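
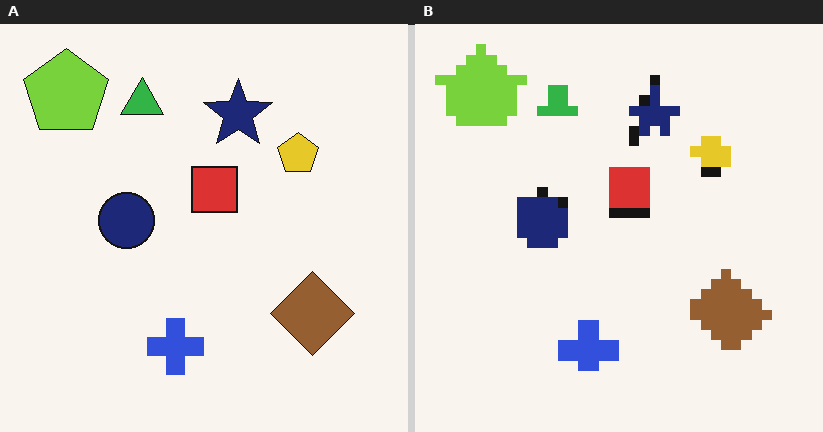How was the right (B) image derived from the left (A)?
The image was heavily pixelated into large blocks.

Shapes are reduced to large square blocks; fine edges and outlines are lost — a downscale-then-upscale (mosaic) effect.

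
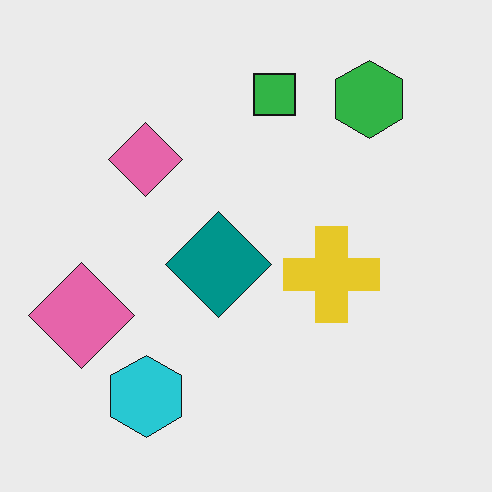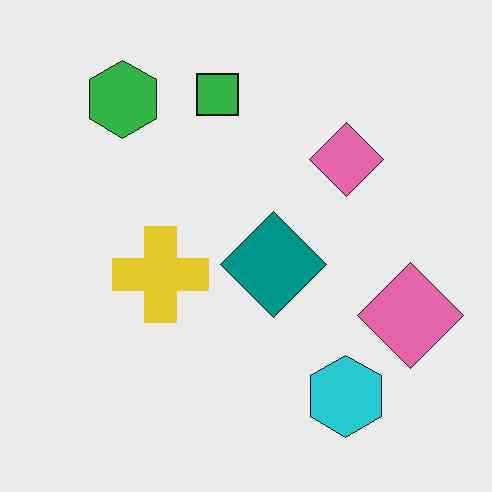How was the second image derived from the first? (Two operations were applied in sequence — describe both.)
The transformation is: flipped horizontally (left ↔ right), then given moderate JPEG compression.

The green hexagon is in the top-right of the first image and the top-left of the second — shapes on opposite sides of the vertical midline have swapped in a mirror flip. Blocky 8×8 compression artifacts appear around shape edges and the flat background shows ringing — characteristic JPEG degradation.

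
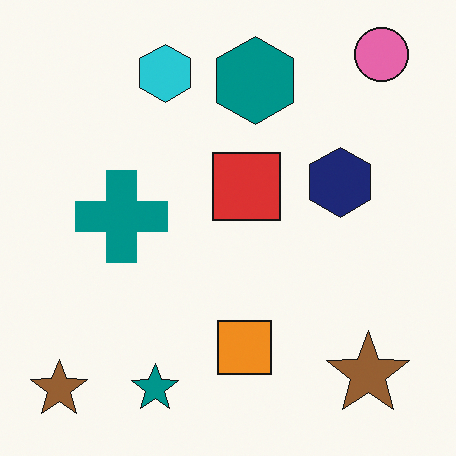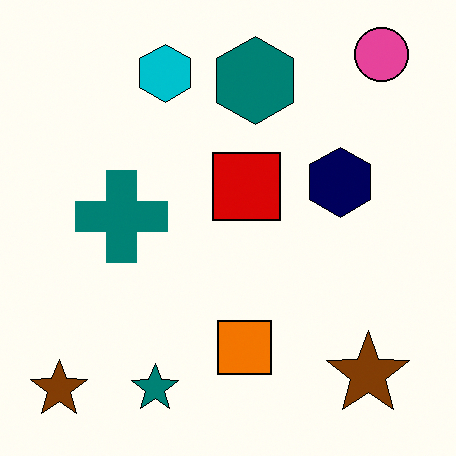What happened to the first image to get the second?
It was given slightly increased contrast.

Tones are pushed away from mid-grey across the whole image — a global contrast change.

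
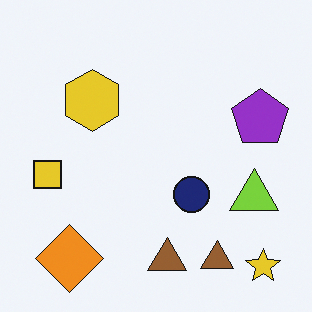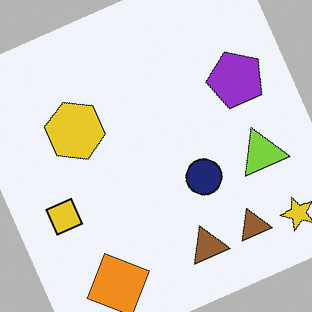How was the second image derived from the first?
This is the original image rotated counter-clockwise by a moderate amount.

Every shape is tilted by the same angle and the image corners show triangular fill wedges — a whole-image rotation by a non-right angle.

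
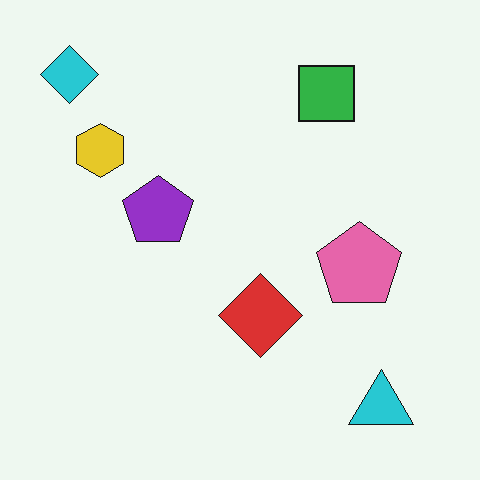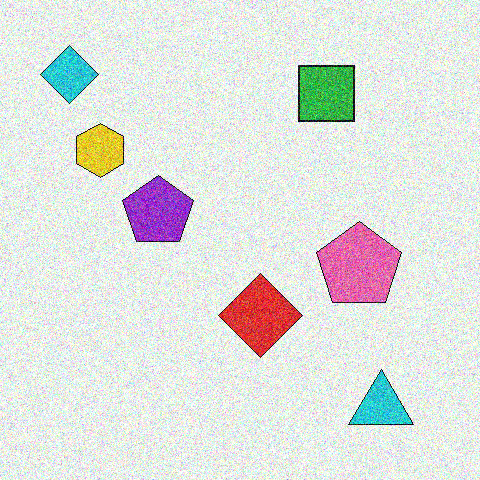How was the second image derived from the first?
This is the original image degraded with heavy additive noise.

Random speckle covers the whole image, including the flat background.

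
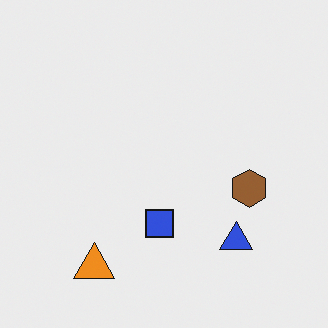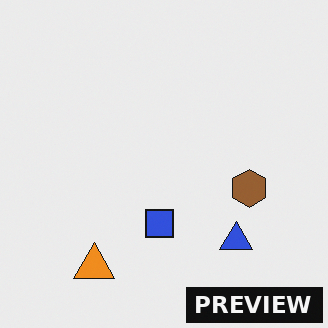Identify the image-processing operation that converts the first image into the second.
This is the original image watermarked with the text "PREVIEW" in the lower-right corner.

A dark label reading "PREVIEW" appears in the lower-right corner.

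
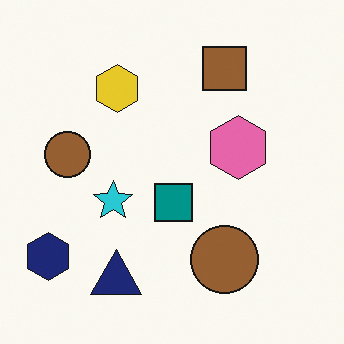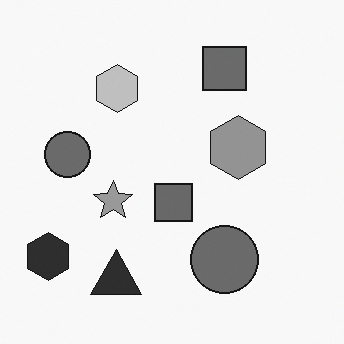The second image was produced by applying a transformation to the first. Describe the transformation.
Converted to grayscale.

All color is removed — every shape is now a shade of grey.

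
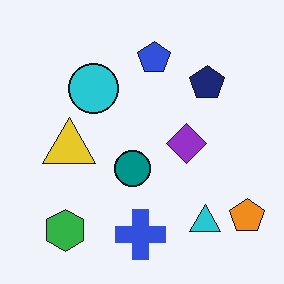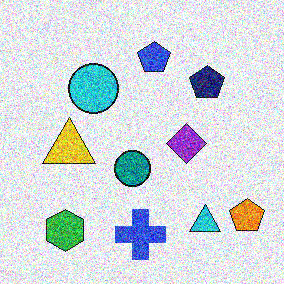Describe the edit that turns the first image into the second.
The second image is the first degraded with a thick layer of grain.

Random speckle covers the whole image, including the flat background.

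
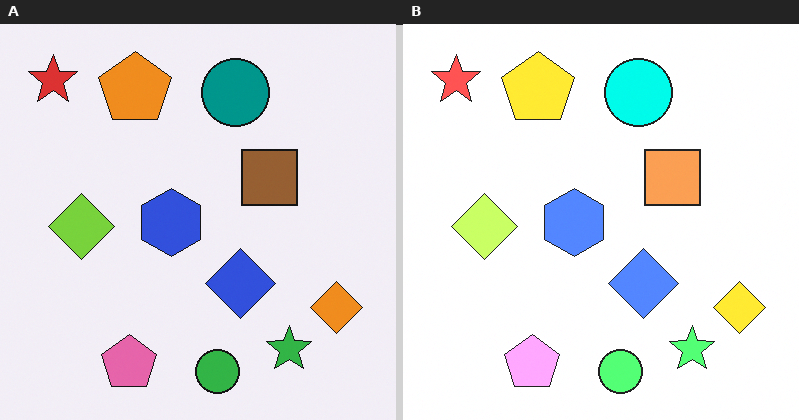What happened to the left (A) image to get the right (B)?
It was brightened a lot.

Every pixel — background and shapes alike — is uniformly brightened.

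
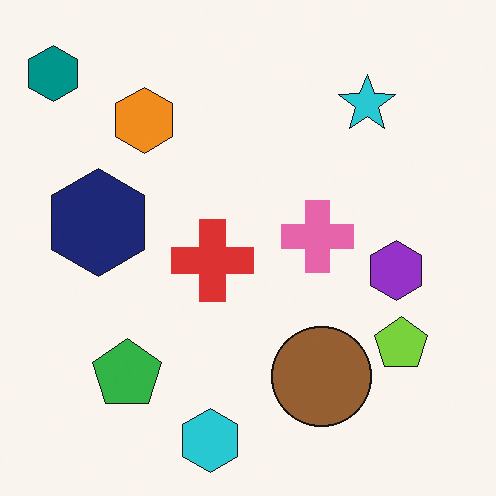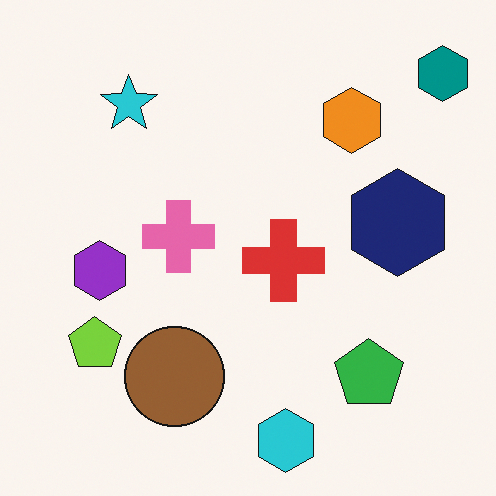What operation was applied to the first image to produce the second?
The transformation is: flipped horizontally (left ↔ right).

The teal hexagon is in the top-left of the first image and the top-right of the second — shapes on opposite sides of the vertical midline have swapped in a mirror flip.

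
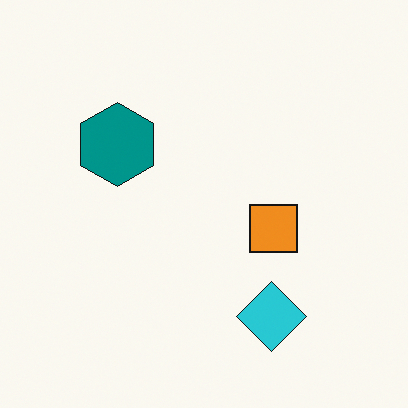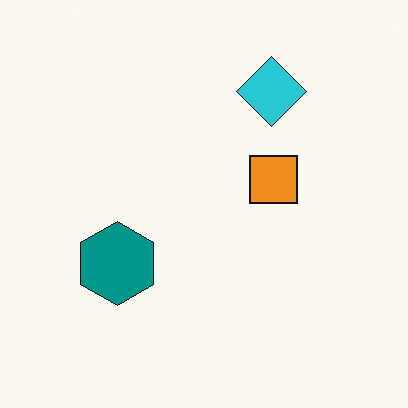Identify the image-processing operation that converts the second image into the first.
The first image is the second flipped vertically (top ↔ bottom).

The cyan diamond is in the top of the second image and the bottom of the first — shapes on opposite sides of the horizontal midline have swapped in a mirror flip.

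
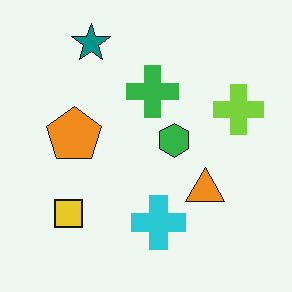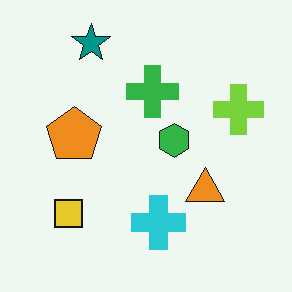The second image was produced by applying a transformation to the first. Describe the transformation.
The image was JPEG-compressed with visible artifacts.

Blocky 8×8 compression artifacts appear around shape edges and the flat background shows ringing — characteristic JPEG degradation.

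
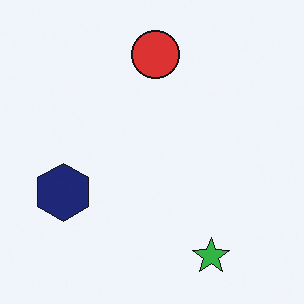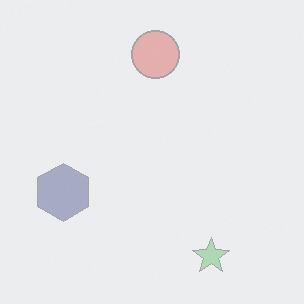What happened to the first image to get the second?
This is the original image washed out (contrast reduced).

Tones are pushed toward mid-grey across the whole image — a global contrast change.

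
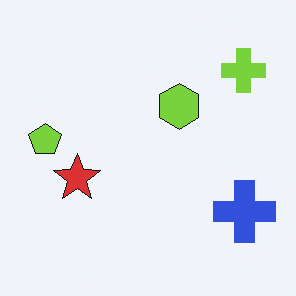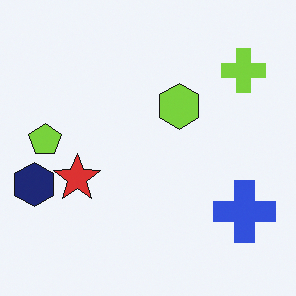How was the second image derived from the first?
The image was overlaid with an additional navy hexagon.

A navy hexagon appears in the second image that is absent from the first.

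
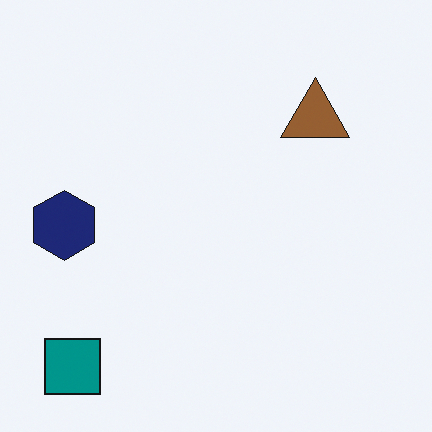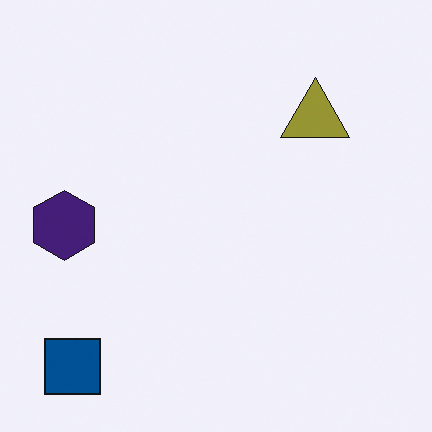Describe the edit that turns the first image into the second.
The second image is the first hue-shifted by a small amount.

Every shape's color has rotated by the same amount around the hue wheel — a uniform hue shift.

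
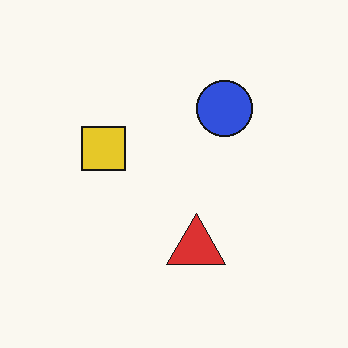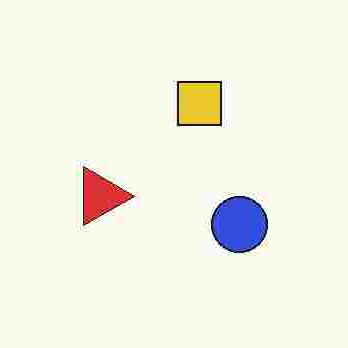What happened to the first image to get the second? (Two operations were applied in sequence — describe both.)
The second image is the first heavily JPEG-compressed with obvious blocking artifacts, then rotated 90° clockwise.

Blocky 8×8 compression artifacts appear around shape edges and the flat background shows ringing — characteristic JPEG degradation. The blue circle sits in the top of the first image and the right of the second — consistent with a whole-image 90° clockwise rotation.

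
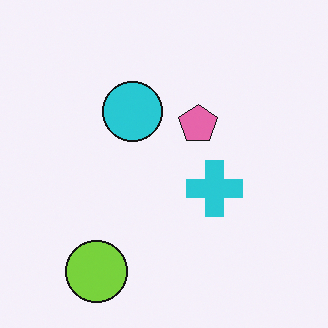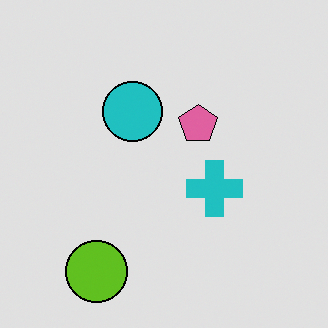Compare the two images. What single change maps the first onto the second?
Moderately posterized.

Each flat color has snapped to a coarser quantized level — most visibly, the near-white background has dropped to a flat grey.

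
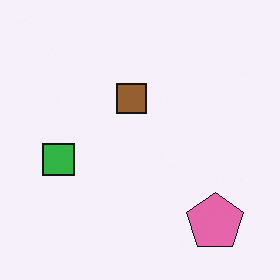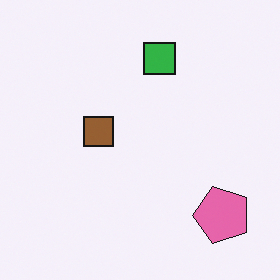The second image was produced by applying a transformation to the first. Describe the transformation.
Transposed (reflected across the top-left ↔ bottom-right diagonal).

Shapes have swapped their row and column positions — what was in the top-right is now in the bottom-left — a diagonal reflection.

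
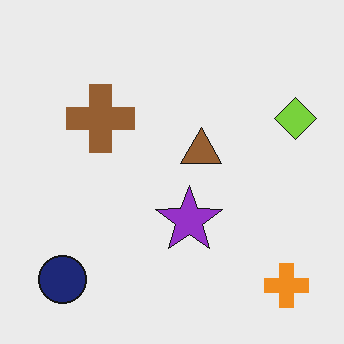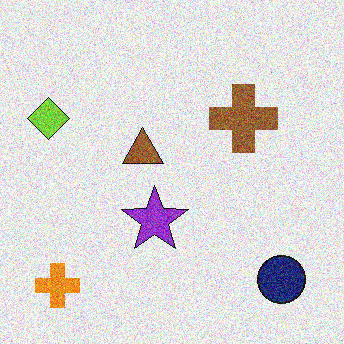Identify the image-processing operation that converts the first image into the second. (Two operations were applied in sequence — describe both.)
It was flipped horizontally (left ↔ right), then degraded with strong gaussian noise.

The lime diamond is in the right of the first image and the left of the second — shapes on opposite sides of the vertical midline have swapped in a mirror flip. Random speckle covers the whole image, including the flat background.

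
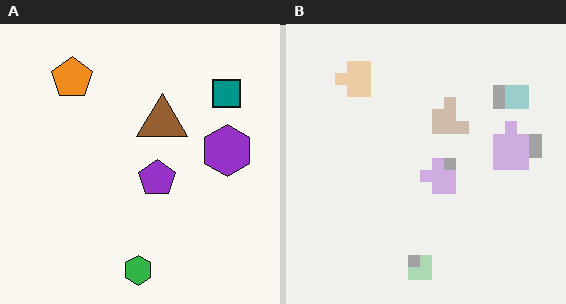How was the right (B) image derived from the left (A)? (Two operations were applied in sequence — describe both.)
Coarsely pixelated, then washed out (contrast reduced).

Shapes are reduced to large square blocks; fine edges and outlines are lost — a downscale-then-upscale (mosaic) effect. Tones are pushed toward mid-grey across the whole image — a global contrast change.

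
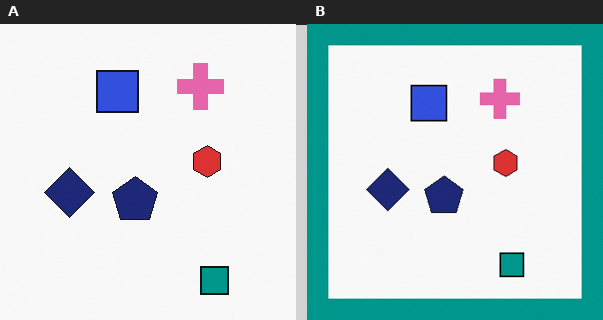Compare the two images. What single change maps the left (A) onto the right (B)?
This is the original image framed with a teal border.

A solid teal frame runs around the edge of the right (B) image, with the content slightly shrunk inside it.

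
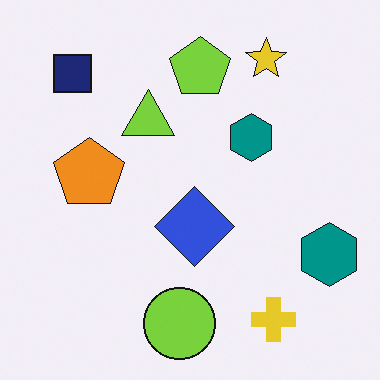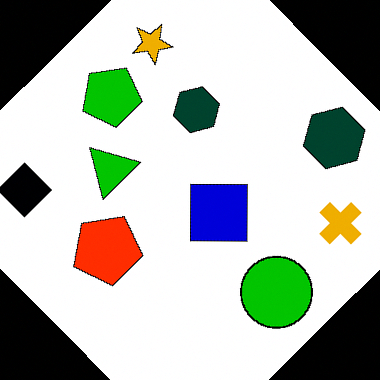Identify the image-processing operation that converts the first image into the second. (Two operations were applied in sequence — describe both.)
It was boosted in contrast, then rotated counter-clockwise by a large amount — several tens of degrees.

Tones are pushed away from mid-grey across the whole image — a global contrast change. Every shape is tilted by the same angle and the image corners show triangular fill wedges — a whole-image rotation by a non-right angle.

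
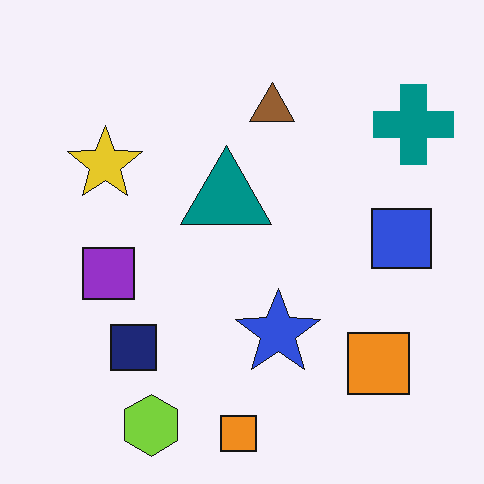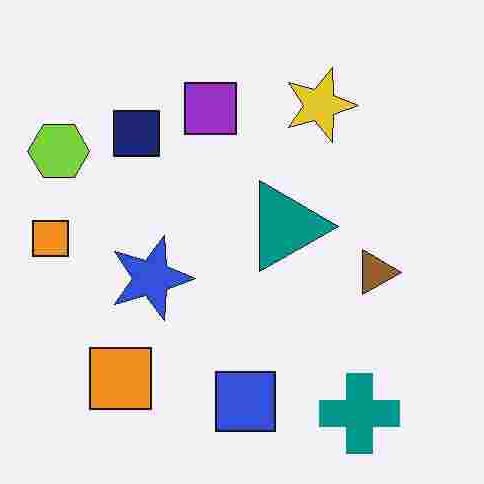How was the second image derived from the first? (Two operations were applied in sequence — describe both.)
The image was degraded with heavy JPEG compression, then rotated 90° clockwise.

Blocky 8×8 compression artifacts appear around shape edges and the flat background shows ringing — characteristic JPEG degradation. The teal cross sits in the top-right of the first image and the bottom-right of the second — consistent with a whole-image 90° clockwise rotation.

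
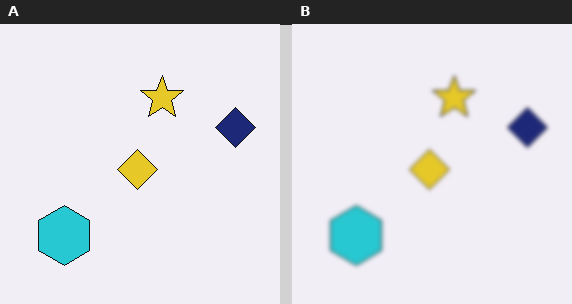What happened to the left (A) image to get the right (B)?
Slightly softened.

Shape edges and outlines are uniformly softened across the whole image.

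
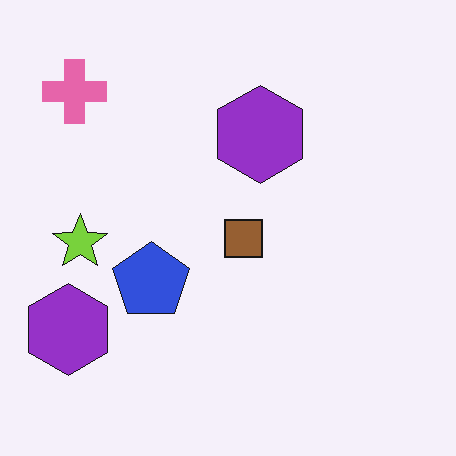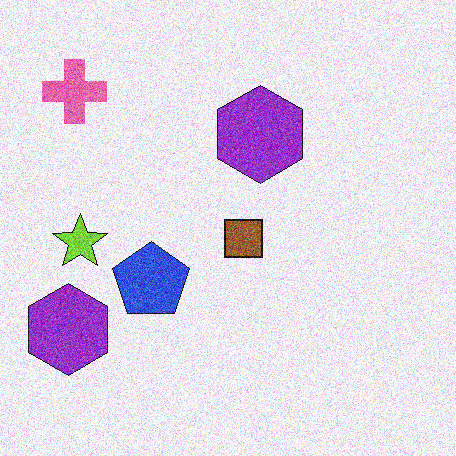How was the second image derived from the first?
The image was degraded with strong gaussian noise.

Random speckle covers the whole image, including the flat background.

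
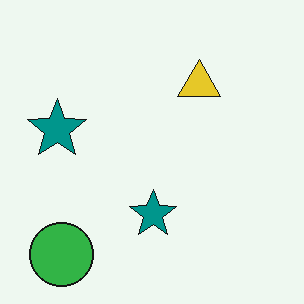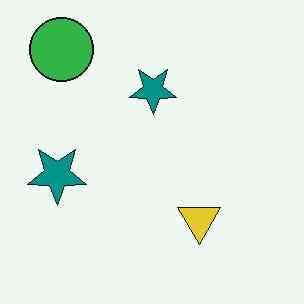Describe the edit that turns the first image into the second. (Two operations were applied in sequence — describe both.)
Flipped vertically (top ↔ bottom), then JPEG-compressed with visible artifacts.

The green circle is in the bottom-left of the first image and the top-left of the second — shapes on opposite sides of the horizontal midline have swapped in a mirror flip. Blocky 8×8 compression artifacts appear around shape edges and the flat background shows ringing — characteristic JPEG degradation.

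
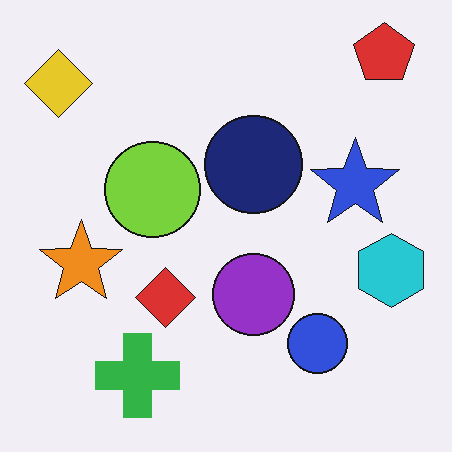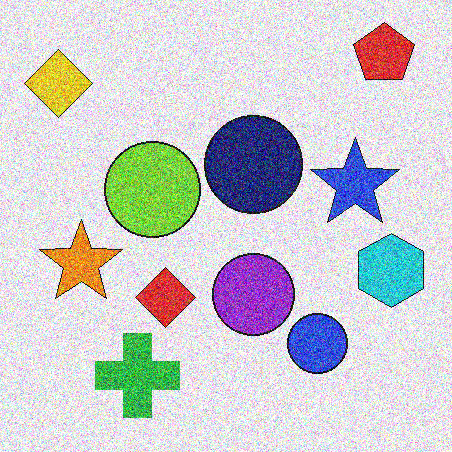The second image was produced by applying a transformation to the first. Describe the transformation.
Degraded with a thick layer of grain.

Random speckle covers the whole image, including the flat background.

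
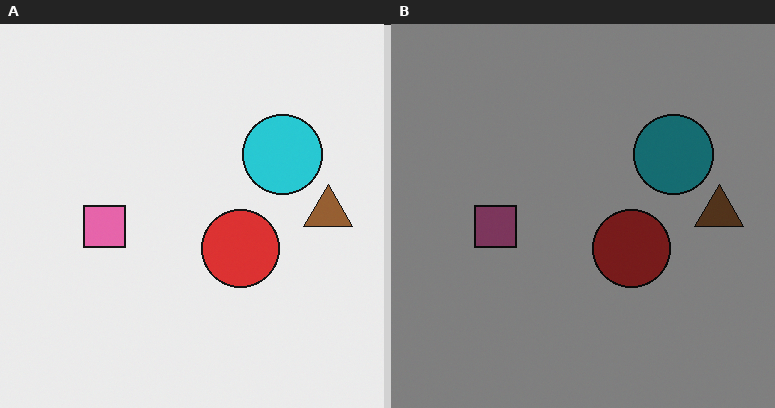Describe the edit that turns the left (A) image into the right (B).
It was substantially darkened.

Every pixel — background and shapes alike — is uniformly darkened.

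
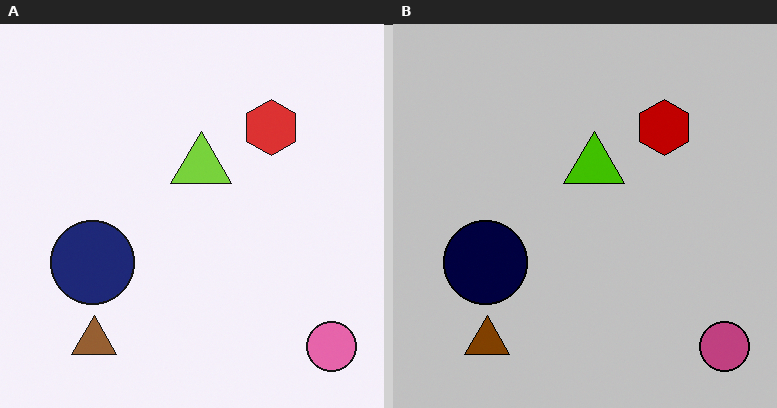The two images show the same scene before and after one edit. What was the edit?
This is the original image aggressively posterized.

Each flat color has snapped to a coarser quantized level — most visibly, the near-white background has dropped to a flat grey.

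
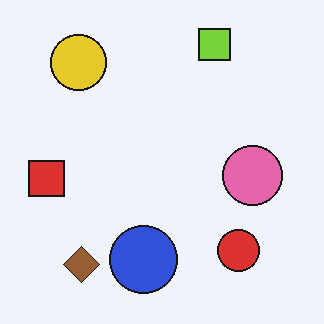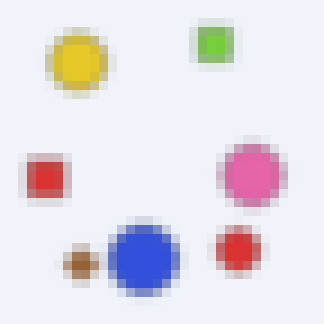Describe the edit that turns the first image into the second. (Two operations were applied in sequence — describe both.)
The image was noticeably gaussian-blurred, then heavily pixelated into large blocks.

Shape edges and outlines are uniformly softened across the whole image. Shapes are reduced to large square blocks; fine edges and outlines are lost — a downscale-then-upscale (mosaic) effect.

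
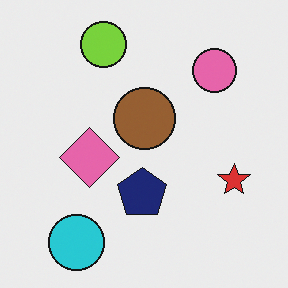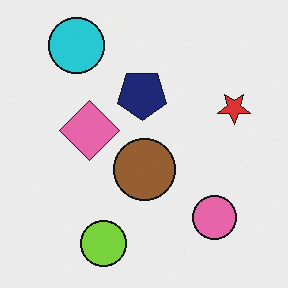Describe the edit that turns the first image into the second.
The second image is the first flipped vertically (top ↔ bottom).

The lime circle is in the top of the first image and the bottom of the second — shapes on opposite sides of the horizontal midline have swapped in a mirror flip.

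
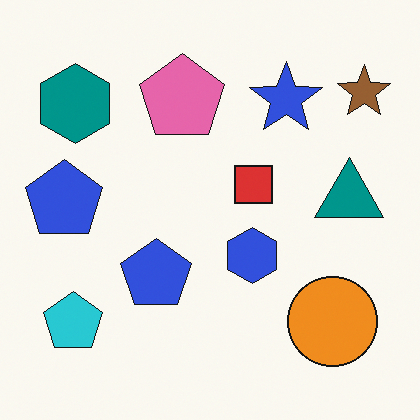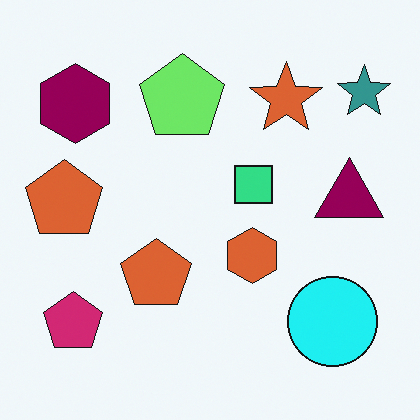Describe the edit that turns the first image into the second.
The second image is the first hue-shifted noticeably.

Every shape's color has rotated by the same amount around the hue wheel — a uniform hue shift.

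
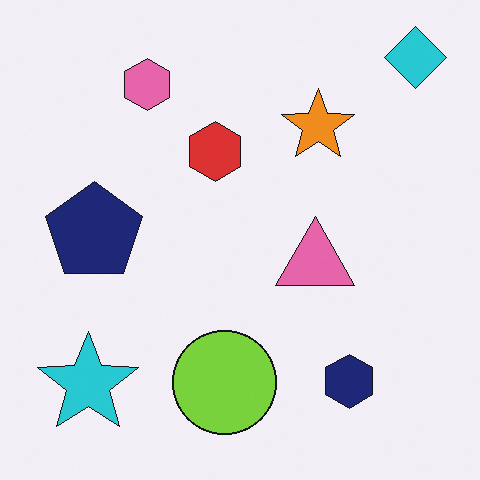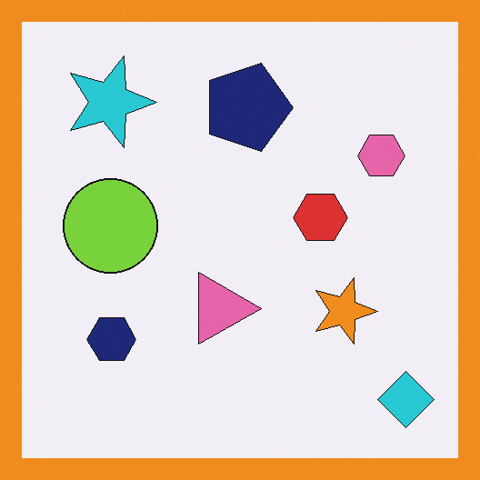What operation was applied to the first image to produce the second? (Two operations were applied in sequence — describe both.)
The image was rotated 90° clockwise, then framed with a orange border.

The cyan diamond sits in the top-right of the first image and the bottom-right of the second — consistent with a whole-image 90° clockwise rotation. A solid orange frame runs around the edge of the second image, with the content slightly shrunk inside it.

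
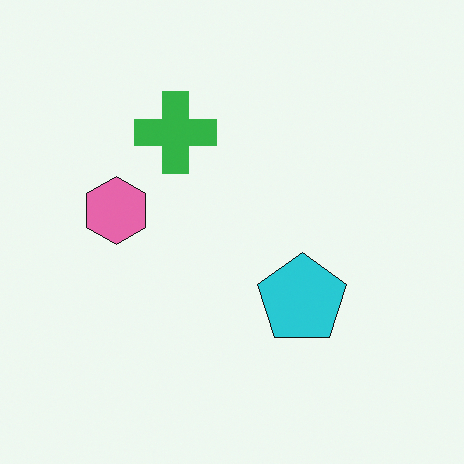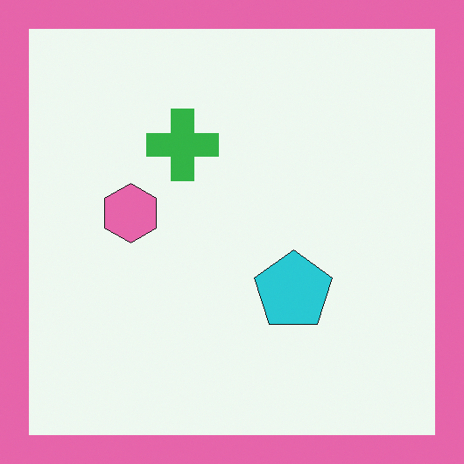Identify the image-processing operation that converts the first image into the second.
It was framed with a pink border.

A solid pink frame runs around the edge of the second image, with the content slightly shrunk inside it.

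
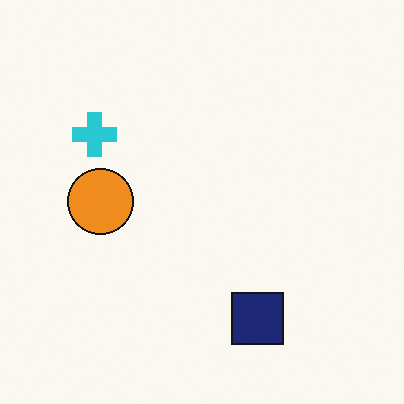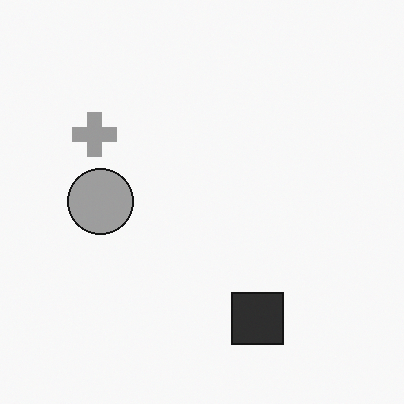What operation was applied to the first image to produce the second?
This is the original image converted to grayscale.

All color is removed — every shape is now a shade of grey.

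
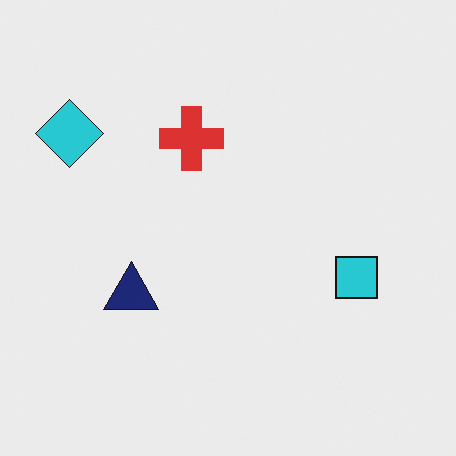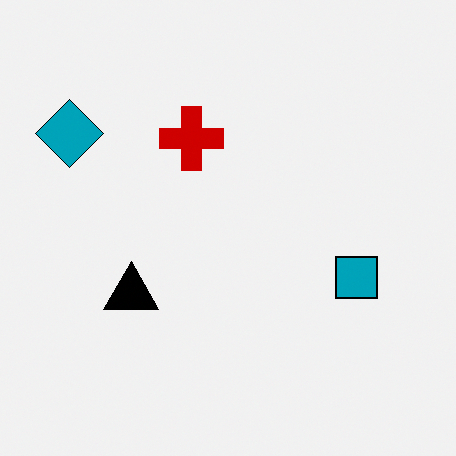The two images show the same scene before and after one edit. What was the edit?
Given much higher contrast.

Tones are pushed away from mid-grey across the whole image — a global contrast change.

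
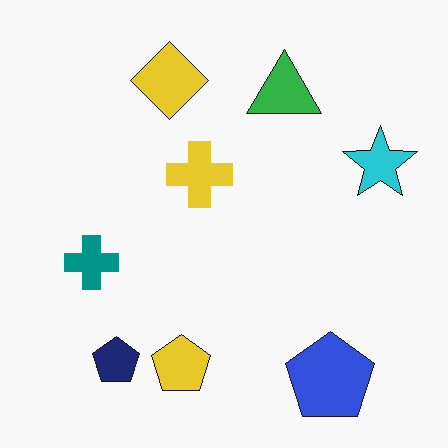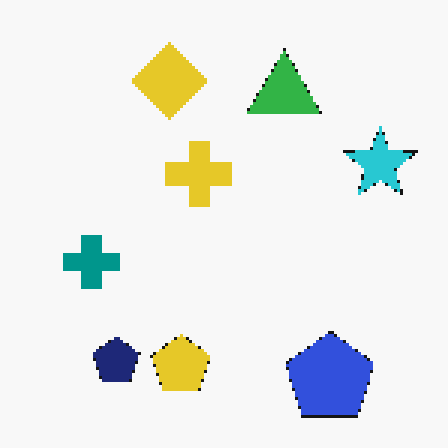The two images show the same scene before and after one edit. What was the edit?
The transformation is: mildly pixelated.

Shapes are reduced to large square blocks; fine edges and outlines are lost — a downscale-then-upscale (mosaic) effect.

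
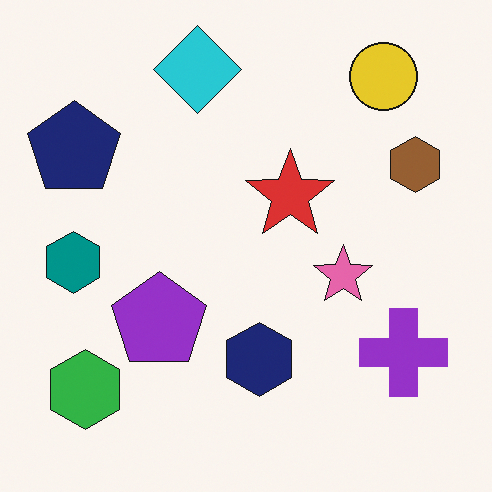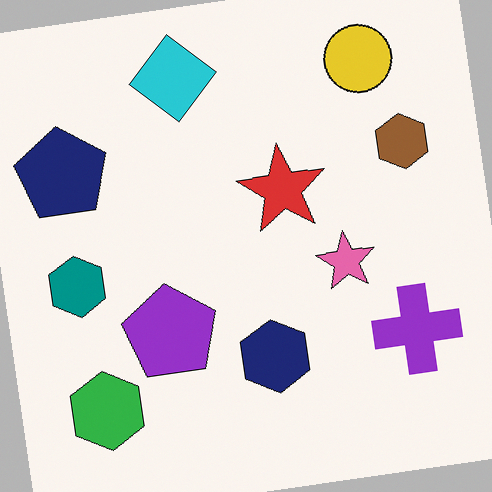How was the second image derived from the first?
The image was rotated counter-clockwise by a small amount.

Every shape is tilted by the same angle and the image corners show triangular fill wedges — a whole-image rotation by a non-right angle.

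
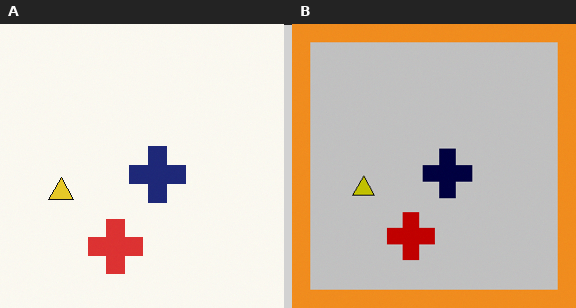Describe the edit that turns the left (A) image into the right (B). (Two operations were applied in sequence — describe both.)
This is the original image aggressively posterized, then framed with a orange border.

Each flat color has snapped to a coarser quantized level — most visibly, the near-white background has dropped to a flat grey. A solid orange frame runs around the edge of the right (B) image, with the content slightly shrunk inside it.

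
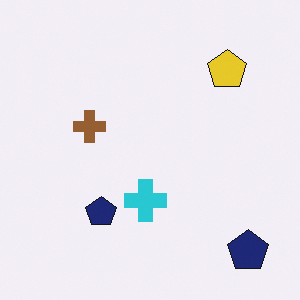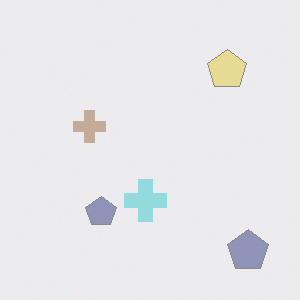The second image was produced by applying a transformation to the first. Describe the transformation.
The transformation is: washed out (contrast reduced).

Tones are pushed toward mid-grey across the whole image — a global contrast change.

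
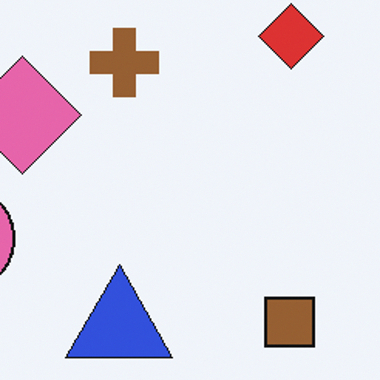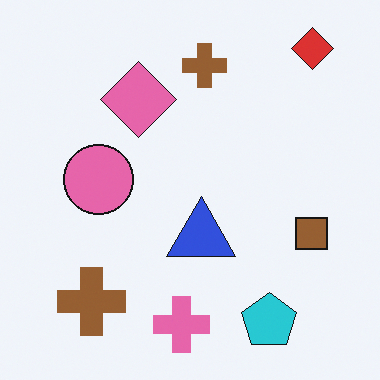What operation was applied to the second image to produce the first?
Cropped to a modestly smaller region and rescaled.

The visible shapes are larger and the field of view is narrower; shapes near the original edges may be partly or wholly outside the frame — a crop-and-rescale.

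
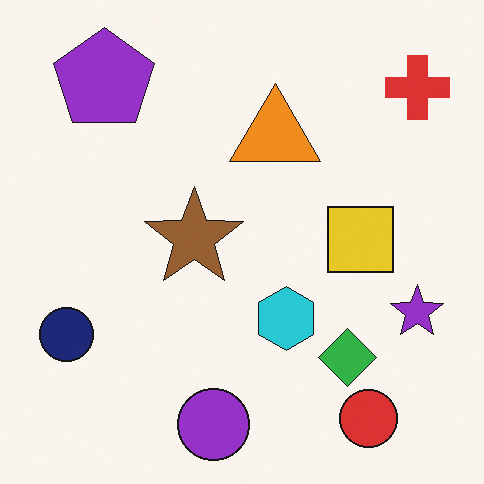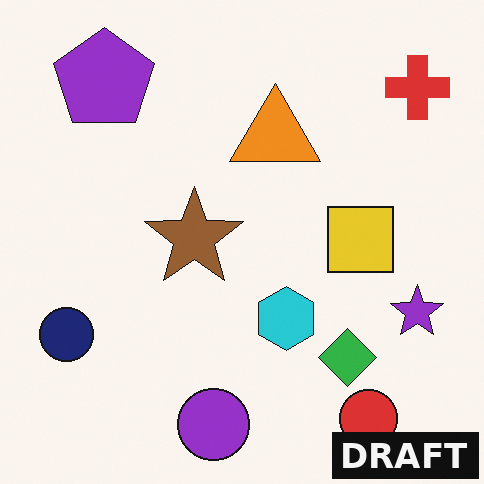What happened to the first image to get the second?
The image was watermarked with the text "DRAFT" in the lower-right corner.

A dark label reading "DRAFT" appears in the lower-right corner.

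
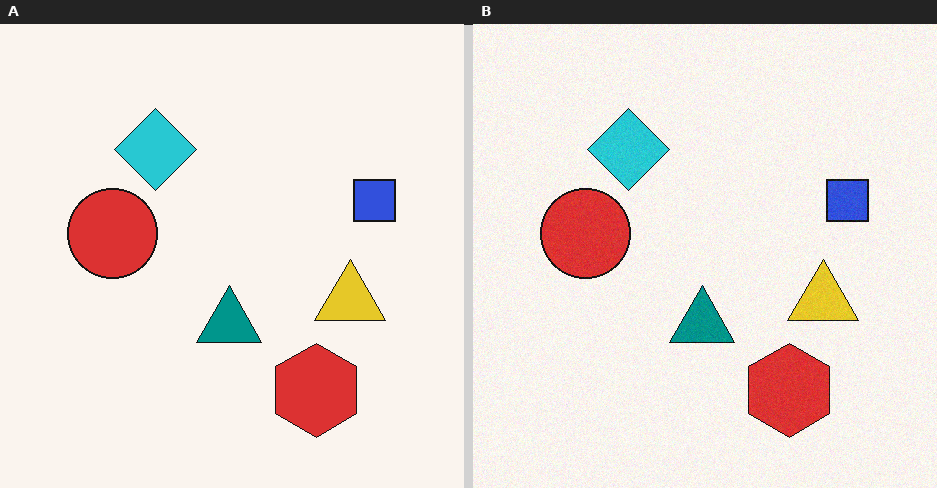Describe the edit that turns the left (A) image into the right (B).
The transformation is: degraded with subtle gaussian noise.

Random speckle covers the whole image, including the flat background.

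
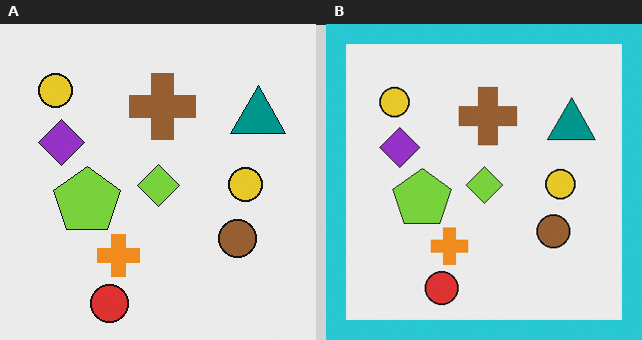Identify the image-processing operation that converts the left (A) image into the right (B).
The transformation is: framed with a cyan border.

A solid cyan frame runs around the edge of the right (B) image, with the content slightly shrunk inside it.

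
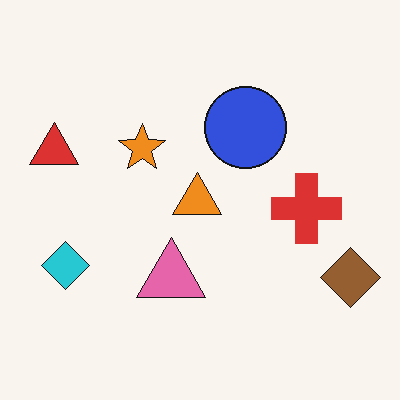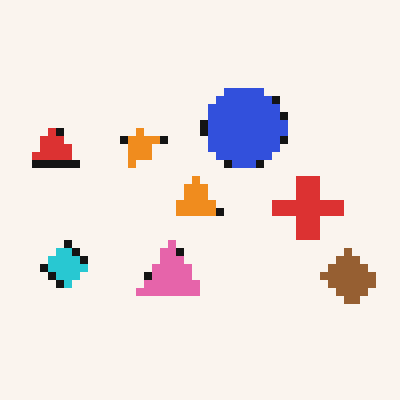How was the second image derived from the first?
The second image is the first moderately pixelated.

Shapes are reduced to large square blocks; fine edges and outlines are lost — a downscale-then-upscale (mosaic) effect.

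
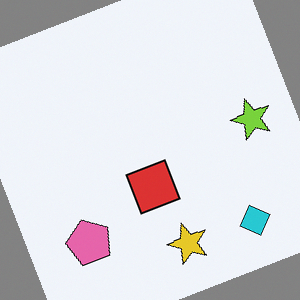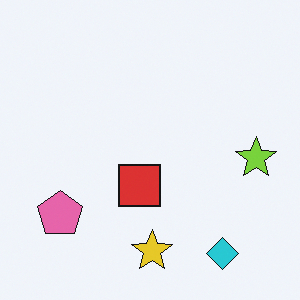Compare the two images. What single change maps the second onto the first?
It was rotated counter-clockwise by a moderate amount.

Every shape is tilted by the same angle and the image corners show triangular fill wedges — a whole-image rotation by a non-right angle.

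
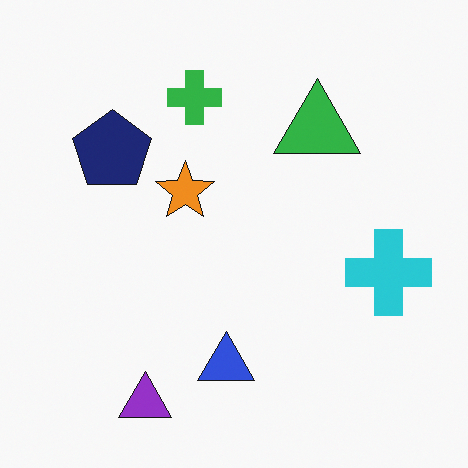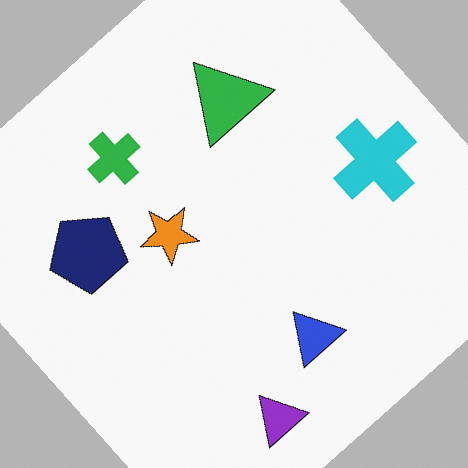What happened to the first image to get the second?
Rotated counter-clockwise by a large amount — several tens of degrees.

Every shape is tilted by the same angle and the image corners show triangular fill wedges — a whole-image rotation by a non-right angle.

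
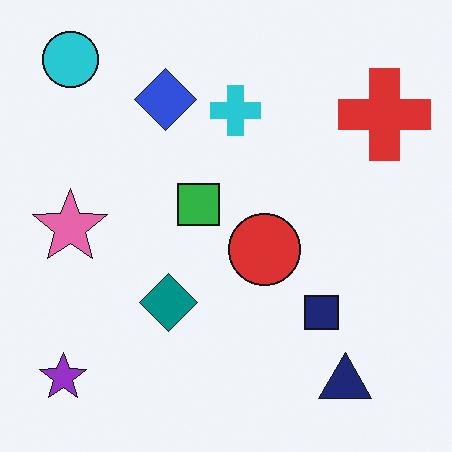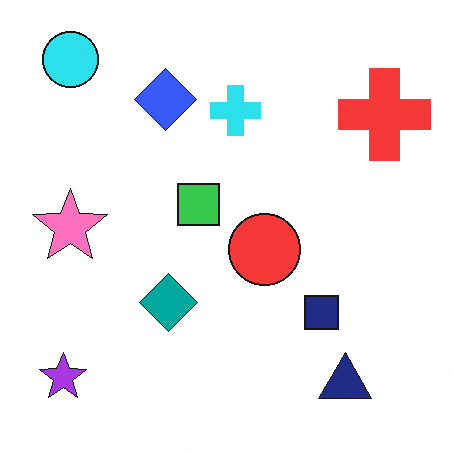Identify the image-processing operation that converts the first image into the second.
The image was slightly brightened.

Every pixel — background and shapes alike — is uniformly brightened.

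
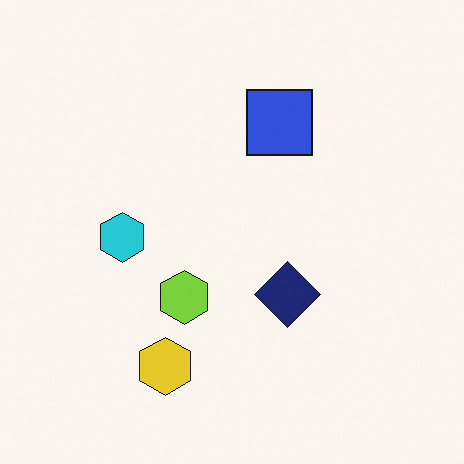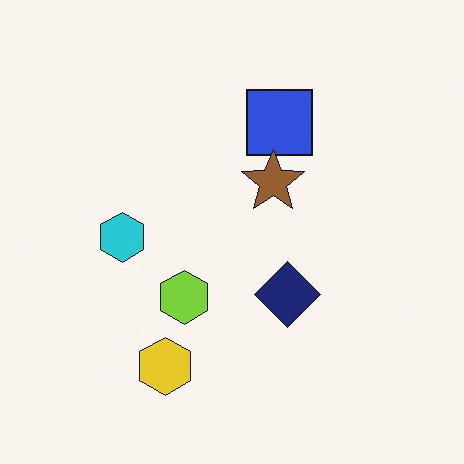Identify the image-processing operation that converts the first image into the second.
Overlaid with an additional brown star.

A brown star appears in the second image that is absent from the first.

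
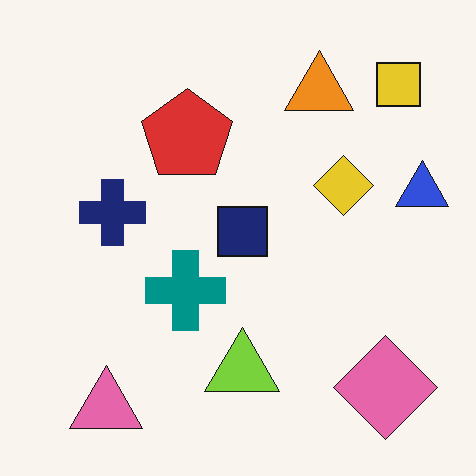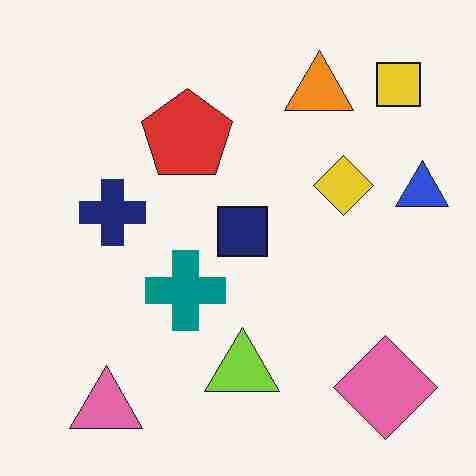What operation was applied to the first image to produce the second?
This is the original image degraded with heavy JPEG compression.

Blocky 8×8 compression artifacts appear around shape edges and the flat background shows ringing — characteristic JPEG degradation.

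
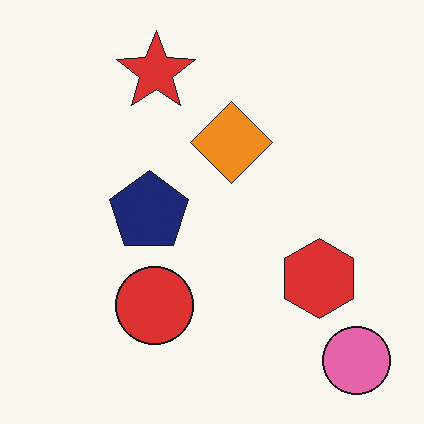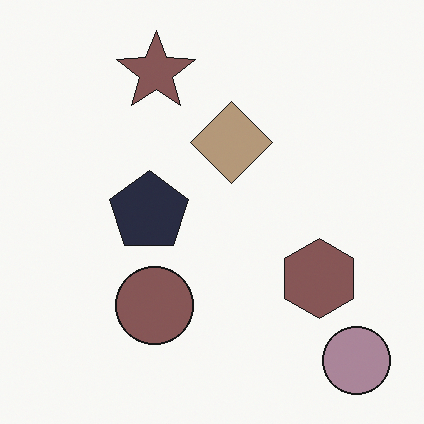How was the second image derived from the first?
This is the original image heavily desaturated.

All colors are more muted and greyish — a global saturation change.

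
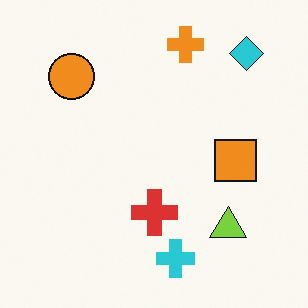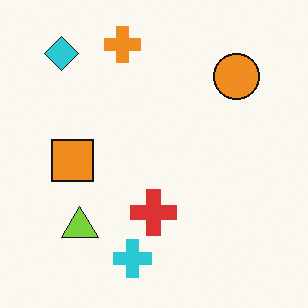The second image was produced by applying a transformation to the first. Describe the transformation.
The second image is the first flipped horizontally (left ↔ right).

The cyan diamond is in the top-right of the first image and the top-left of the second — shapes on opposite sides of the vertical midline have swapped in a mirror flip.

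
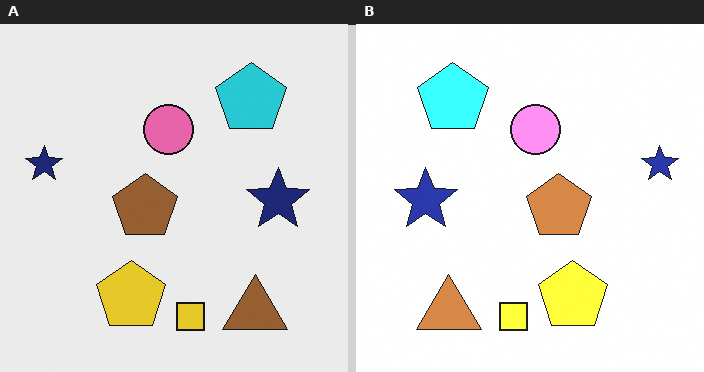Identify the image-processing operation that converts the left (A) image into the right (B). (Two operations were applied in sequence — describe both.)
Noticeably brightened, then flipped horizontally (left ↔ right).

Every pixel — background and shapes alike — is uniformly brightened. The brown triangle is in the bottom-right of the left (A) image and the bottom-left of the right (B) — shapes on opposite sides of the vertical midline have swapped in a mirror flip.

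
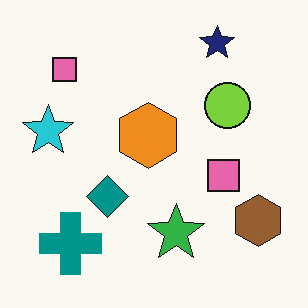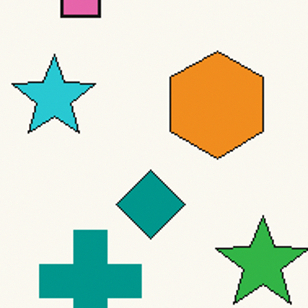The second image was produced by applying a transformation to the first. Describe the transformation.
The second image is the first cropped to a noticeably smaller region and rescaled.

The visible shapes are larger and the field of view is narrower; shapes near the original edges may be partly or wholly outside the frame — a crop-and-rescale.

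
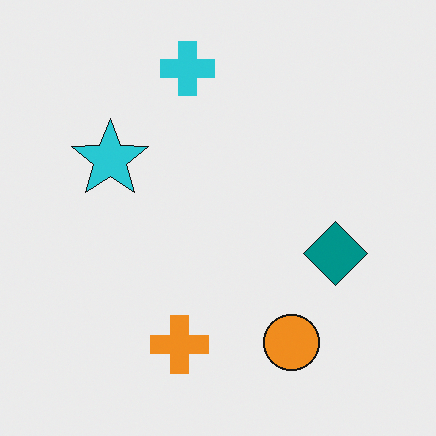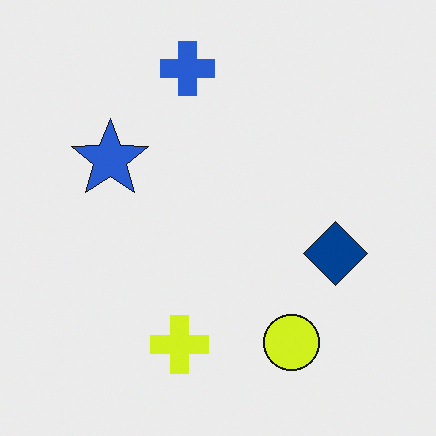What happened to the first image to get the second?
Hue-shifted by a small amount.

Every shape's color has rotated by the same amount around the hue wheel — a uniform hue shift.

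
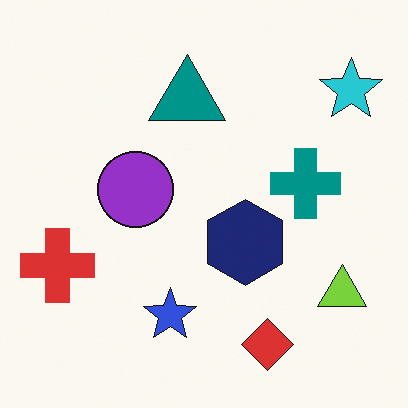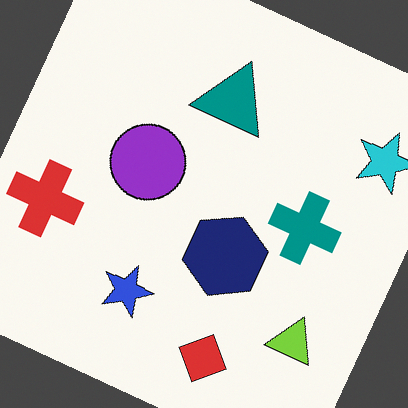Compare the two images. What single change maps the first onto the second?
Rotated clockwise by a moderate amount.

Every shape is tilted by the same angle and the image corners show triangular fill wedges — a whole-image rotation by a non-right angle.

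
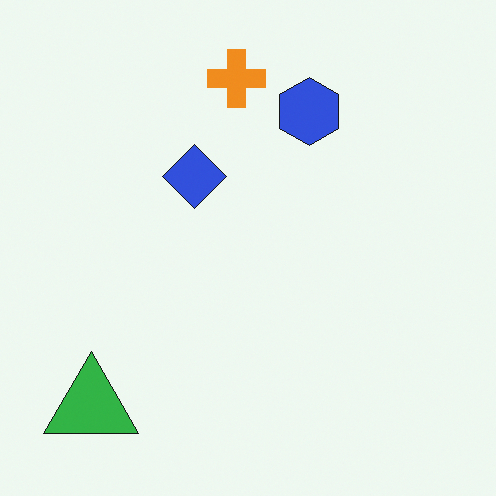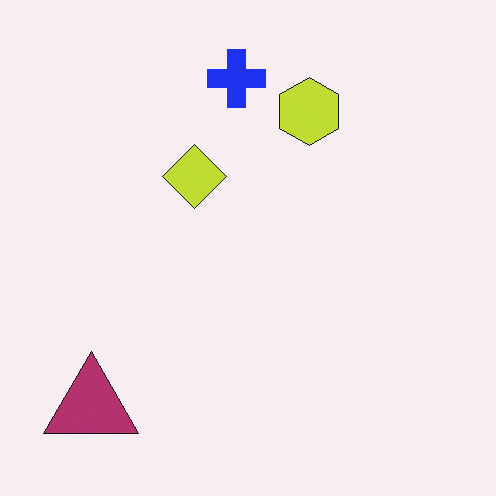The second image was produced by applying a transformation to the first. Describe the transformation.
It was hue-shifted through roughly half the color wheel.

Every shape's color has rotated by the same amount around the hue wheel — a uniform hue shift.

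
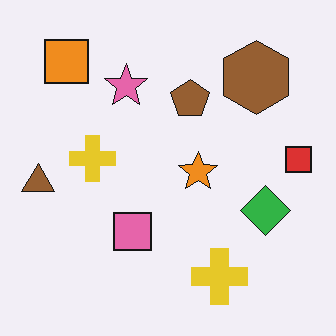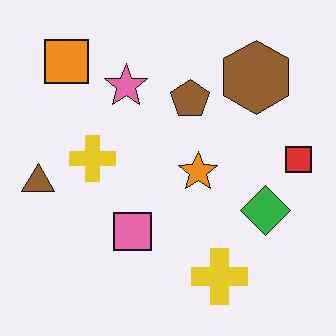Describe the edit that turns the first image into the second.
It was JPEG-compressed with visible artifacts.

Blocky 8×8 compression artifacts appear around shape edges and the flat background shows ringing — characteristic JPEG degradation.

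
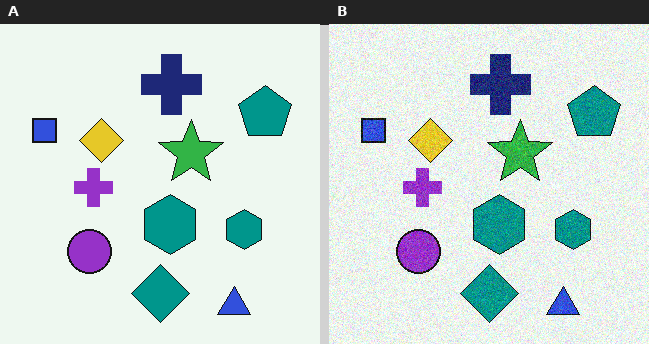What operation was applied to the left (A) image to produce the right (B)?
This is the original image degraded with moderate additive noise.

Random speckle covers the whole image, including the flat background.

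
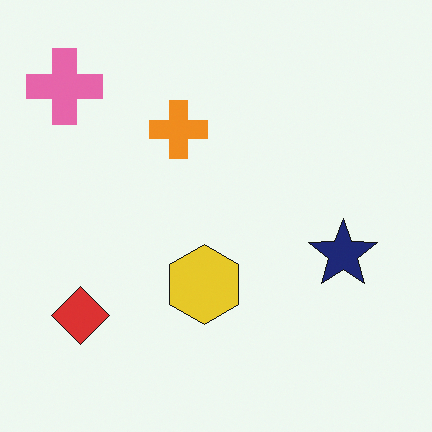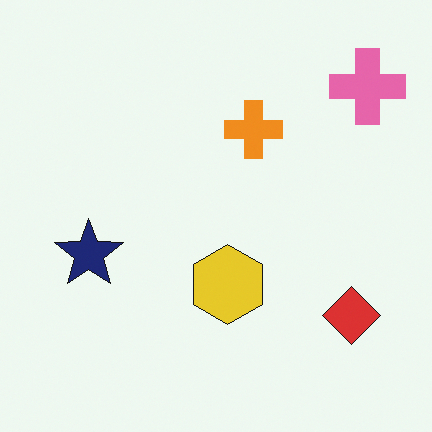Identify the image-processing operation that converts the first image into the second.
The second image is the first flipped horizontally (left ↔ right).

The pink cross is in the top-left of the first image and the top-right of the second — shapes on opposite sides of the vertical midline have swapped in a mirror flip.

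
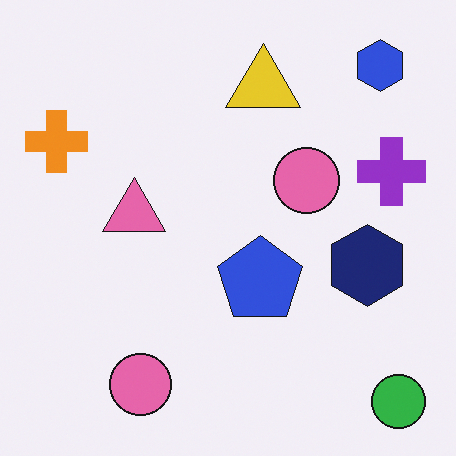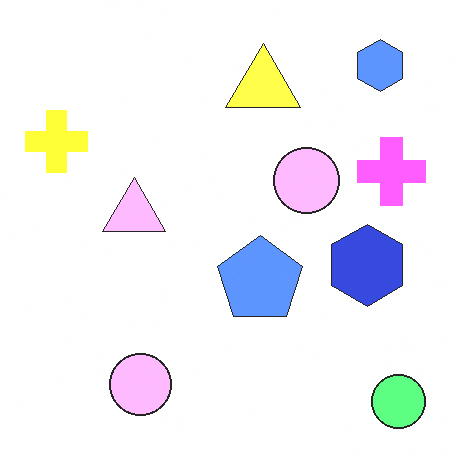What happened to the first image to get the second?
The second image is the first substantially brightened.

Every pixel — background and shapes alike — is uniformly brightened.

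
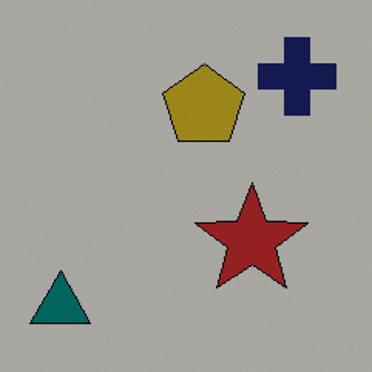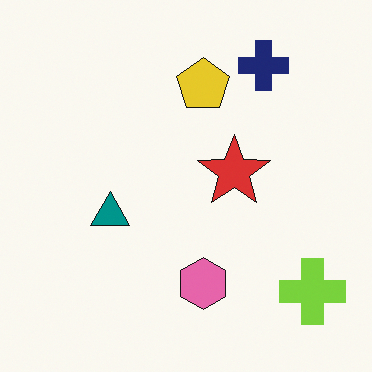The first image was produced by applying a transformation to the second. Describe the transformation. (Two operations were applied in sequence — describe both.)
This is the original image cropped to a modestly smaller region and rescaled, then noticeably darkened.

The visible shapes are larger and the field of view is narrower; shapes near the original edges may be partly or wholly outside the frame — a crop-and-rescale. Every pixel — background and shapes alike — is uniformly darkened.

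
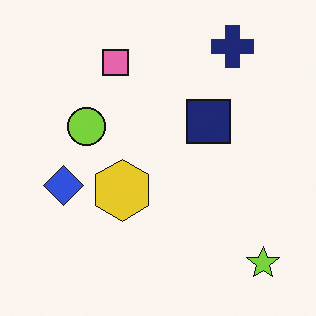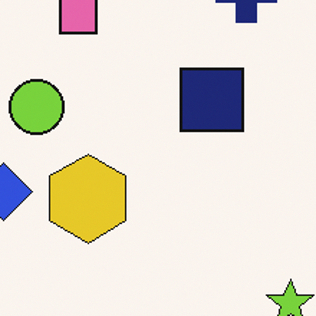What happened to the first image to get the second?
Cropped slightly and scaled back up.

The visible shapes are larger and the field of view is narrower; shapes near the original edges may be partly or wholly outside the frame — a crop-and-rescale.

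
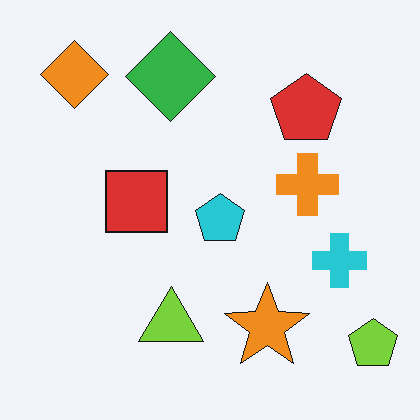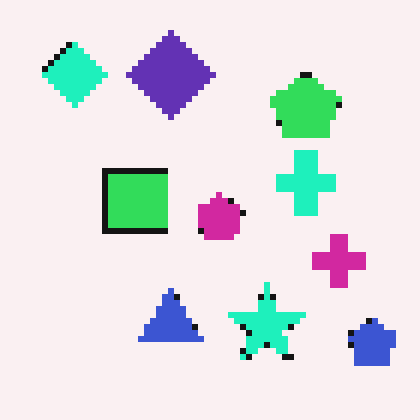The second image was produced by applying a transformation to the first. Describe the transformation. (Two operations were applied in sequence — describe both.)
This is the original image hue-shifted by a moderate amount, then moderately pixelated.

Every shape's color has rotated by the same amount around the hue wheel — a uniform hue shift. Shapes are reduced to large square blocks; fine edges and outlines are lost — a downscale-then-upscale (mosaic) effect.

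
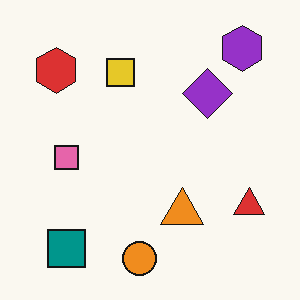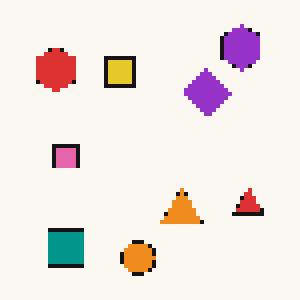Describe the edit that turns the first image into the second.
The second image is the first mildly pixelated.

Shapes are reduced to large square blocks; fine edges and outlines are lost — a downscale-then-upscale (mosaic) effect.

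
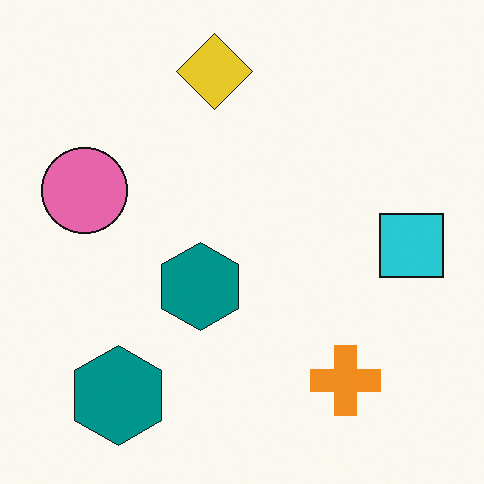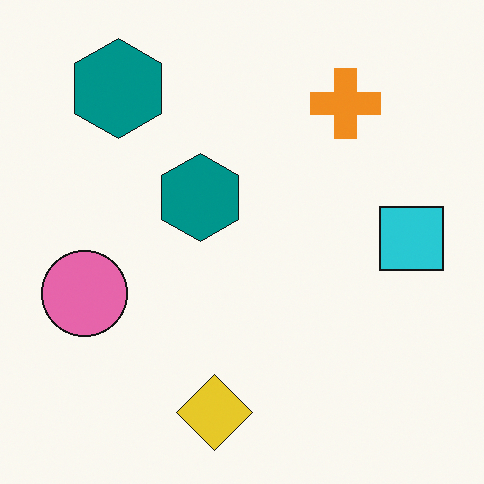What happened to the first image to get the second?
The second image is the first flipped vertically (top ↔ bottom).

The yellow diamond is in the top of the first image and the bottom of the second — shapes on opposite sides of the horizontal midline have swapped in a mirror flip.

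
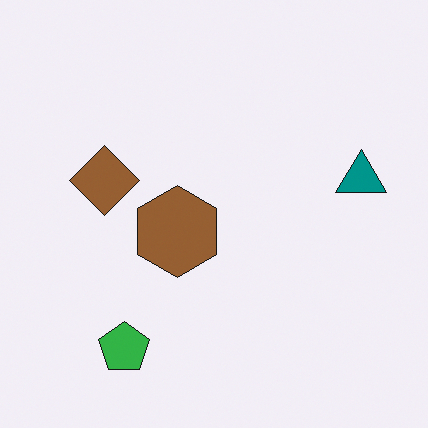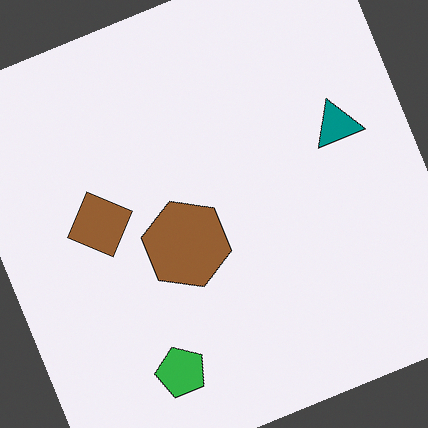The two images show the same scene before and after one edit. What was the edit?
The transformation is: rotated counter-clockwise by a clearly visible amount.

Every shape is tilted by the same angle and the image corners show triangular fill wedges — a whole-image rotation by a non-right angle.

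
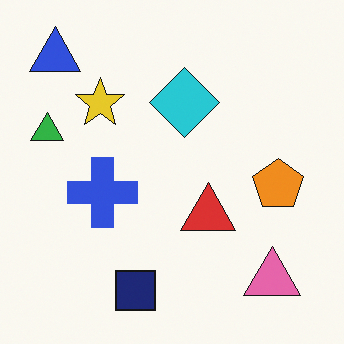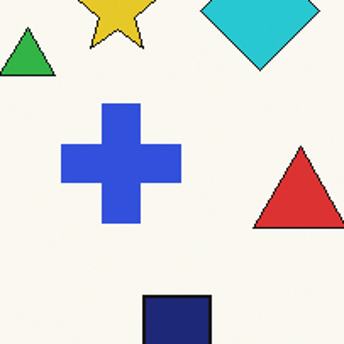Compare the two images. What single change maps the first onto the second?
The second image is the first cropped to a noticeably smaller region and rescaled.

The visible shapes are larger and the field of view is narrower; shapes near the original edges may be partly or wholly outside the frame — a crop-and-rescale.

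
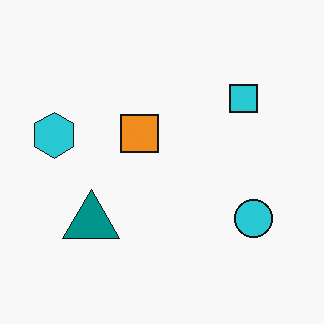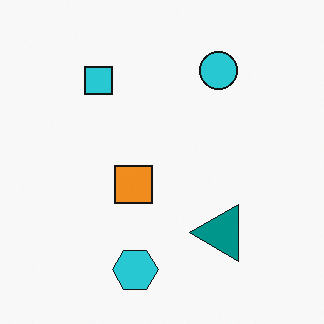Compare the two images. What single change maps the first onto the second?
The transformation is: rotated 90° counter-clockwise.

The cyan hexagon sits in the left of the first image and the bottom of the second — consistent with a whole-image 90° counter-clockwise rotation.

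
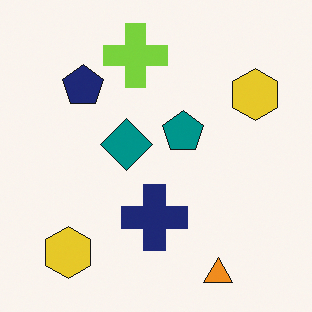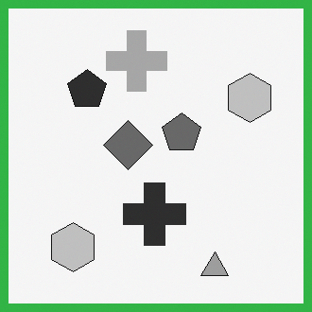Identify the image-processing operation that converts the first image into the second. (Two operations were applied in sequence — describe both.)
This is the original image converted to grayscale, then framed with a green border.

All color is removed — every shape is now a shade of grey. A solid green frame runs around the edge of the second image, with the content slightly shrunk inside it.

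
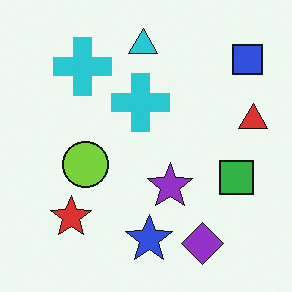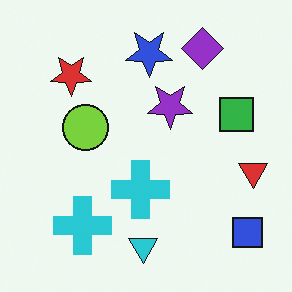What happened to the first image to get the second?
It was flipped vertically (top ↔ bottom).

The cyan triangle is in the top of the first image and the bottom of the second — shapes on opposite sides of the horizontal midline have swapped in a mirror flip.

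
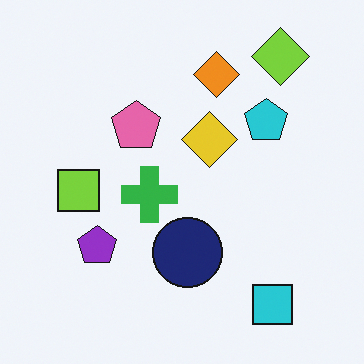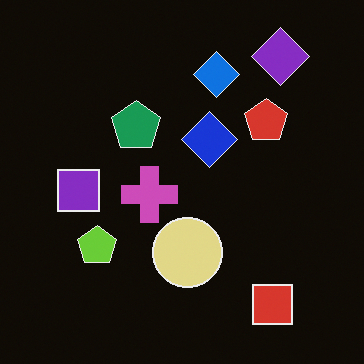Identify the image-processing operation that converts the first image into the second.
Color-inverted (negative).

The light background has become dark and every shape's color is its complement — a photographic negative.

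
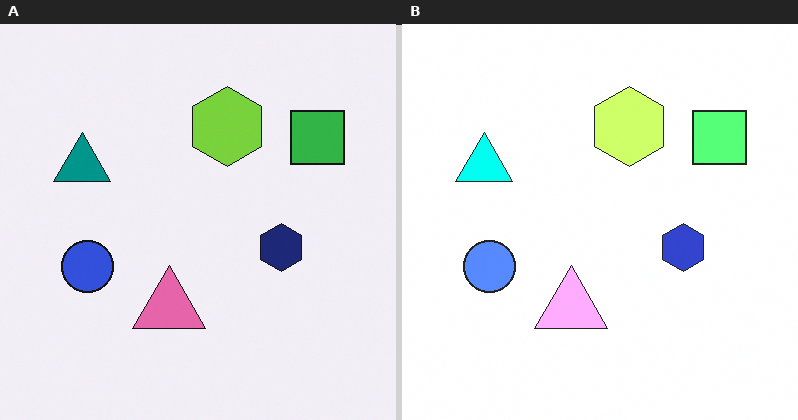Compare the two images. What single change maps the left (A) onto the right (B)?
The transformation is: noticeably brightened.

Every pixel — background and shapes alike — is uniformly brightened.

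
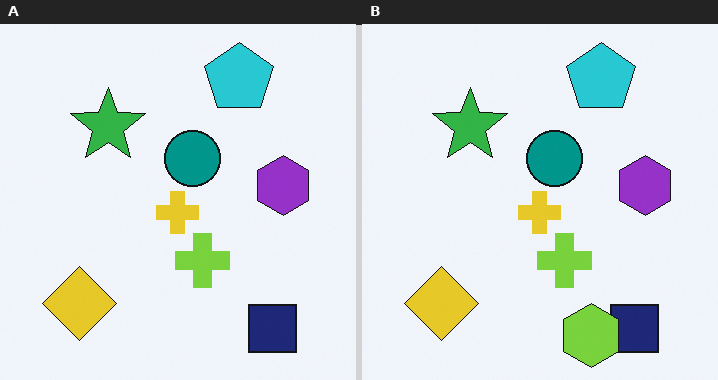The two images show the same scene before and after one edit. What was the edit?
The image was overlaid with an additional lime hexagon.

A lime hexagon appears in the right (B) image that is absent from the left (A).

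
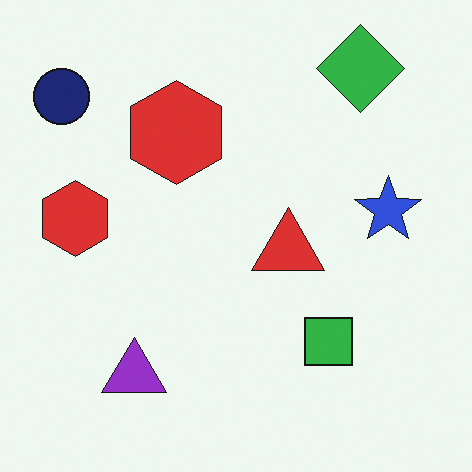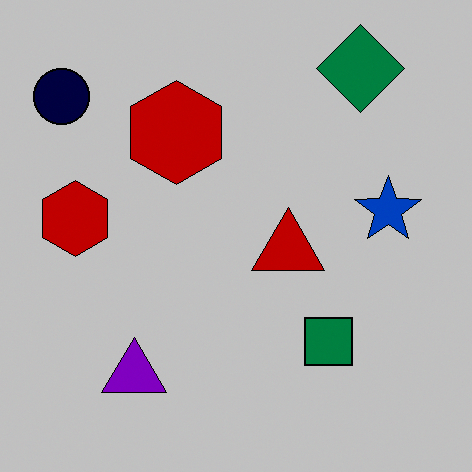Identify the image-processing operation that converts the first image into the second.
The transformation is: aggressively posterized.

Each flat color has snapped to a coarser quantized level — most visibly, the near-white background has dropped to a flat grey.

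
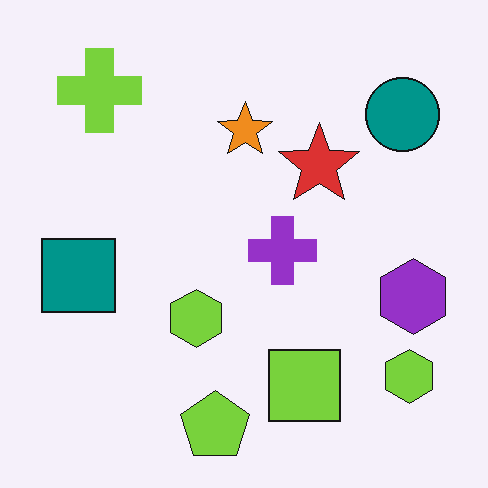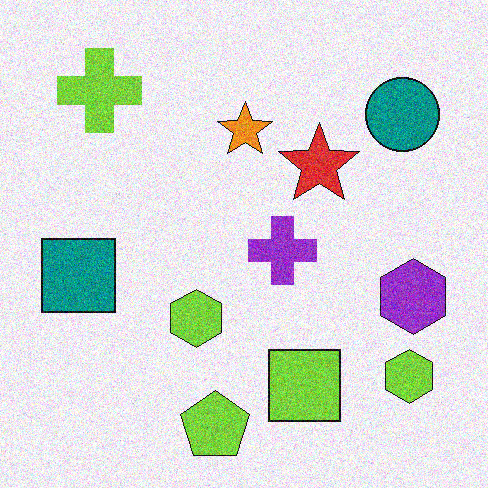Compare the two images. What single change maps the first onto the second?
Degraded with moderate additive noise.

Random speckle covers the whole image, including the flat background.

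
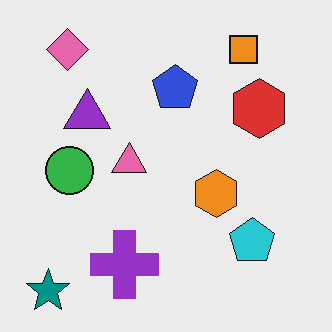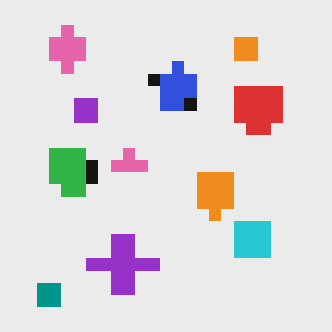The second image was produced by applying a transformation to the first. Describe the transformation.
It was coarsely pixelated.

Shapes are reduced to large square blocks; fine edges and outlines are lost — a downscale-then-upscale (mosaic) effect.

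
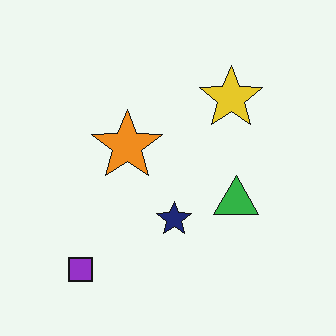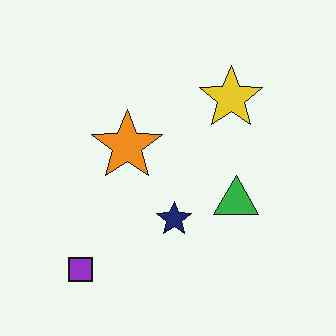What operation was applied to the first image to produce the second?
The second image is the first JPEG-compressed with visible artifacts.

Blocky 8×8 compression artifacts appear around shape edges and the flat background shows ringing — characteristic JPEG degradation.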